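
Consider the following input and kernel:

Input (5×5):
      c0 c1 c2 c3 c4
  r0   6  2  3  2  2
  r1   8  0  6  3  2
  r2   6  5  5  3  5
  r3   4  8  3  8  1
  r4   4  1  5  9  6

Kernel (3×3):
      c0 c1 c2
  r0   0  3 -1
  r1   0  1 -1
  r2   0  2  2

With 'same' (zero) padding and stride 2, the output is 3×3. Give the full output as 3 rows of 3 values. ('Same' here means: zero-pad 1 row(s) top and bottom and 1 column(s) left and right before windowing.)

20 19 6
49 39 13
7 -3 9

Output[0,0]: The receptive field on the zero-padded input at this output position is [0 0 0 / 0 6 2 / 0 8 0]. Elementwise product with the kernel and sum: 0·3 + 0·-1 + 6·1 + 2·-1 + 8·2 + 0·2.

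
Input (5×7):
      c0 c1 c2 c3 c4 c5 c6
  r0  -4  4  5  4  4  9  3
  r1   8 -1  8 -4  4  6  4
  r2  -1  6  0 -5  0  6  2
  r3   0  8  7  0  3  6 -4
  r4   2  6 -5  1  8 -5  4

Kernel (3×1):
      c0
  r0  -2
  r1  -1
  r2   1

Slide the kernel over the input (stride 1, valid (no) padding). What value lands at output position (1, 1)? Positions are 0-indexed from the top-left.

The receptive field on the input at this output position is [-1 / 6 / 8]. Elementwise product with the kernel and sum: -1·-2 + 6·-1 + 8·1.

4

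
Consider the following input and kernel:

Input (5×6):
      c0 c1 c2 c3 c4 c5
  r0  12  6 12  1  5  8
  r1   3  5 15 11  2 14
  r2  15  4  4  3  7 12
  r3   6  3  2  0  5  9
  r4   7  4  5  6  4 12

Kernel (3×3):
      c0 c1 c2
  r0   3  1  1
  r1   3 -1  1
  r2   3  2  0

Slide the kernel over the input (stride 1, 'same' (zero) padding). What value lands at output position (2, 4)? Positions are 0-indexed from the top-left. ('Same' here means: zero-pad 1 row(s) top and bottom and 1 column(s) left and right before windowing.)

The receptive field on the zero-padded input at this output position is [11 2 14 / 3 7 12 / 0 5 9]. Elementwise product with the kernel and sum: 11·3 + 2·1 + 14·1 + 3·3 + 7·-1 + 12·1 + 0·3 + 5·2.

73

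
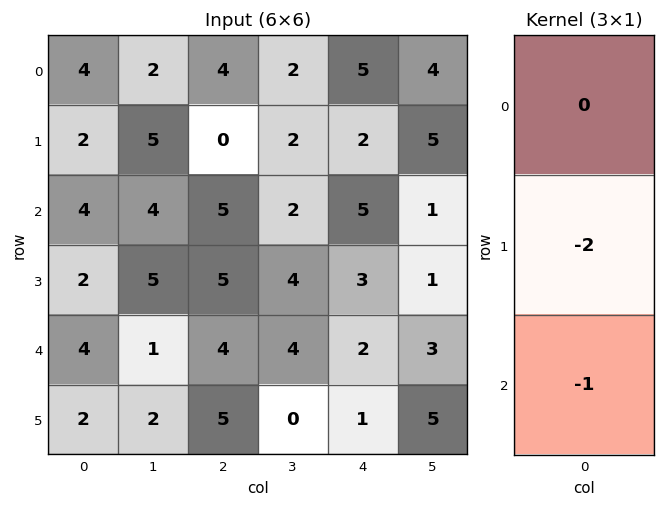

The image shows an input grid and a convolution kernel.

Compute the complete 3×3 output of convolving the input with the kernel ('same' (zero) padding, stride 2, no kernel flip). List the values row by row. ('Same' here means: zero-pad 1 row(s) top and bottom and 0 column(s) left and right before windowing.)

Output[0,0]: The receptive field on the zero-padded input at this output position is [0 / 4 / 2]. Elementwise product with the kernel and sum: 4·-2 + 2·-1.
Output[0,1]: The receptive field on the zero-padded input at this output position is [0 / 4 / 0]. Elementwise product with the kernel and sum: 4·-2 + 0·-1.

-10 -8 -12
-10 -15 -13
-10 -13 -5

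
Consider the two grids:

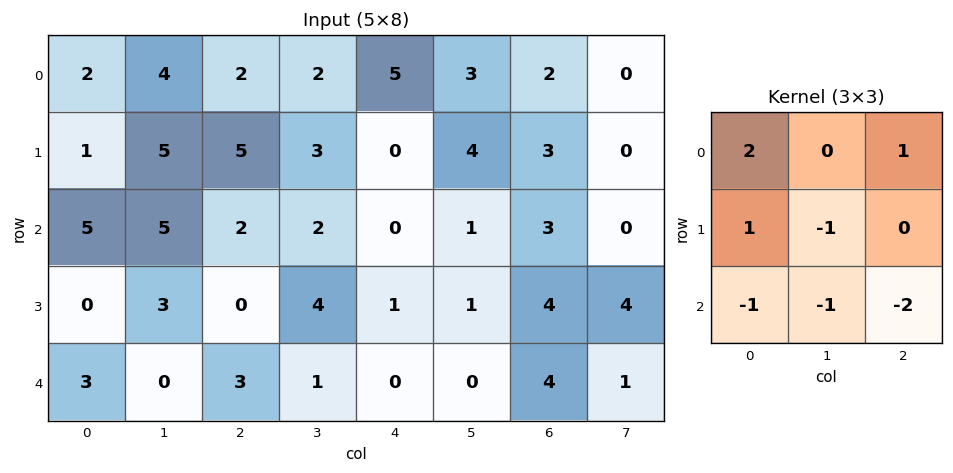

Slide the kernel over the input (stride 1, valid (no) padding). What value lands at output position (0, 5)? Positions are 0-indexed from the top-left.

3

The receptive field on the input at this output position is [3 2 0 / 4 3 0 / 1 3 0]. Elementwise product with the kernel and sum: 3·2 + 0·1 + 4·1 + 3·-1 + 1·-1 + 3·-1 + 0·-2.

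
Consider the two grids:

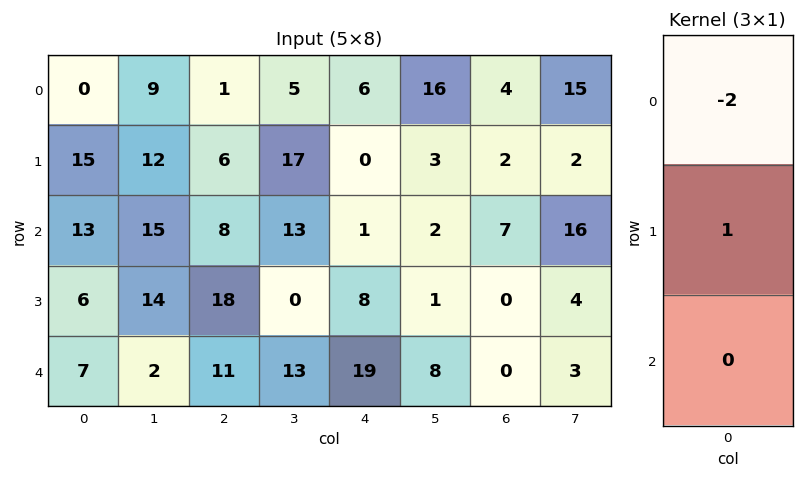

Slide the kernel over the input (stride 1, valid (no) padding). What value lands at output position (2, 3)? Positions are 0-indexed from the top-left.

-26

The receptive field on the input at this output position is [13 / 0 / 13]. Elementwise product with the kernel and sum: 13·-2 + 0·1.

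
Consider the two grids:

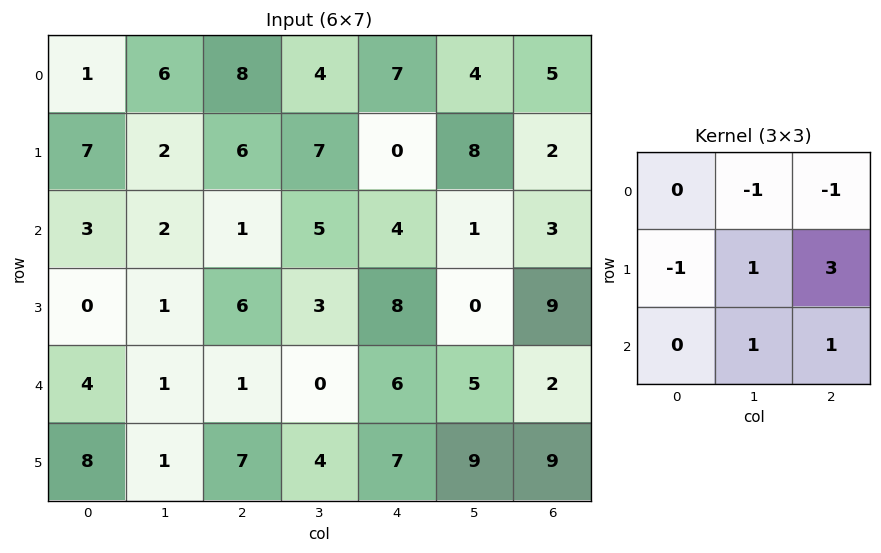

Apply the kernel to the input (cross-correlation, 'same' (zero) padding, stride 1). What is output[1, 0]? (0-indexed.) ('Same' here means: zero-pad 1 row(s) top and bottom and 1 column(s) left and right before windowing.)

The receptive field on the zero-padded input at this output position is [0 1 6 / 0 7 2 / 0 3 2]. Elementwise product with the kernel and sum: 1·-1 + 6·-1 + 0·-1 + 7·1 + 2·3 + 3·1 + 2·1.

11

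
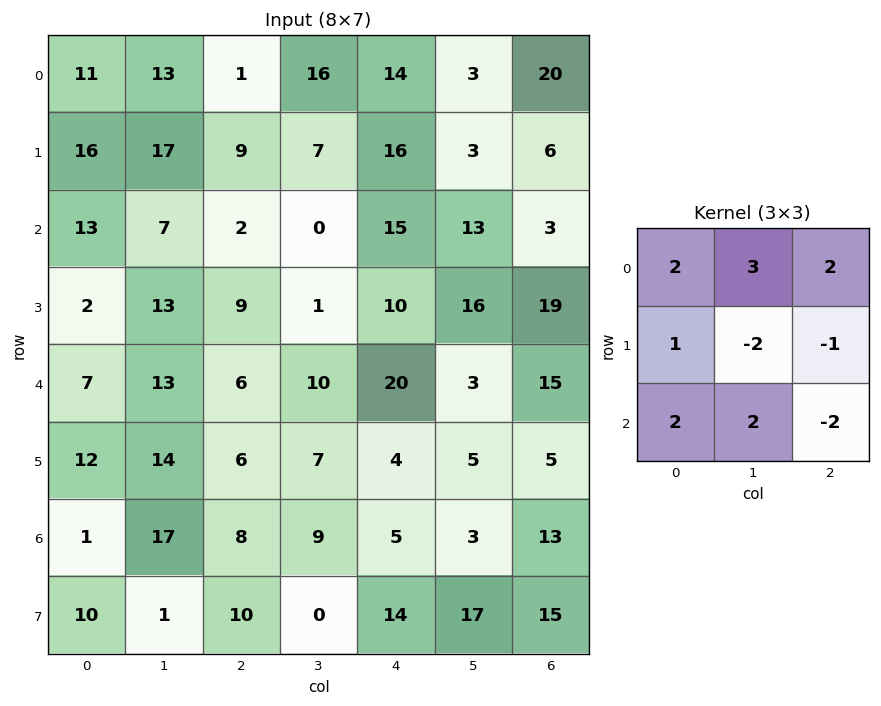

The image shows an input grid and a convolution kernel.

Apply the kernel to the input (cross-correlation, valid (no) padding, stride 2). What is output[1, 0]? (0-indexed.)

46

The receptive field on the input at this output position is [13 7 2 / 2 13 9 / 7 13 6]. Elementwise product with the kernel and sum: 13·2 + 7·3 + 2·2 + 2·1 + 13·-2 + 9·-1 + 7·2 + 13·2 + 6·-2.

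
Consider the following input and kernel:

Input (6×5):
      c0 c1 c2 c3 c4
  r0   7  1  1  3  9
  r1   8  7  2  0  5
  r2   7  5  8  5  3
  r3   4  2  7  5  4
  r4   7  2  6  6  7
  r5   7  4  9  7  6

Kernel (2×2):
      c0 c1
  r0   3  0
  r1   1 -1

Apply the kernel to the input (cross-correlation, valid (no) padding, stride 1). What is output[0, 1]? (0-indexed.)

8

The receptive field on the input at this output position is [1 1 / 7 2]. Elementwise product with the kernel and sum: 1·3 + 7·1 + 2·-1.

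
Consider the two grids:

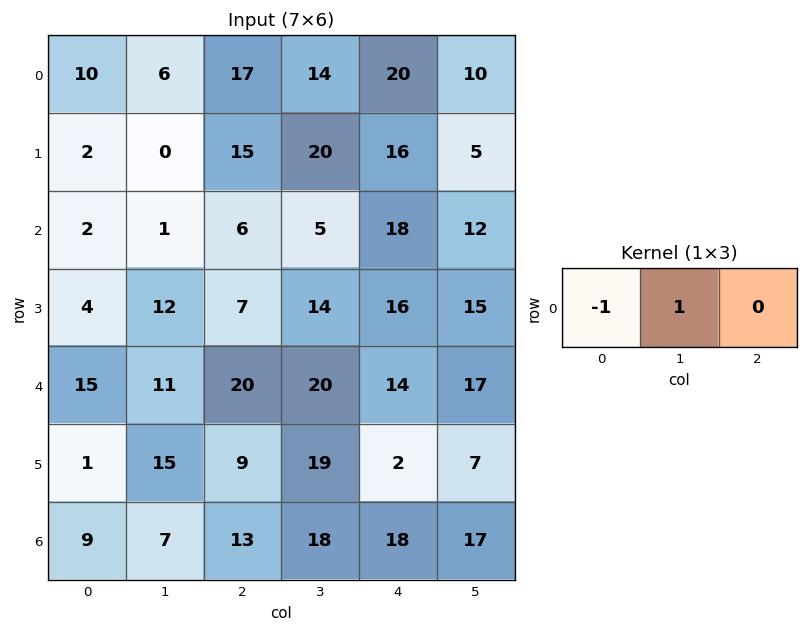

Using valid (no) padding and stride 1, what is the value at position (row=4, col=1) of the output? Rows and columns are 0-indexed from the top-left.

The receptive field on the input at this output position is [11 20 20]. Elementwise product with the kernel and sum: 11·-1 + 20·1.

9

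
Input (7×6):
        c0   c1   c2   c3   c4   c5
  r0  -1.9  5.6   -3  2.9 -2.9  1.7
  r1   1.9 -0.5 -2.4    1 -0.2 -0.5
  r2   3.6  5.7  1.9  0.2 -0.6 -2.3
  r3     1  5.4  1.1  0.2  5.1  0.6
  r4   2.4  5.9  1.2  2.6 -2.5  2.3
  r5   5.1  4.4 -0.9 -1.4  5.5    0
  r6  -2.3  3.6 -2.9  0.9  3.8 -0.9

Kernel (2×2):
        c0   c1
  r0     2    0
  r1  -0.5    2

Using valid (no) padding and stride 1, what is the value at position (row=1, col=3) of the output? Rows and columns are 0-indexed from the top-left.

The receptive field on the input at this output position is [1 -0.2 / 0.2 -0.6]. Elementwise product with the kernel and sum: 1·2 + 0.2·-0.5 + -0.6·2.

0.7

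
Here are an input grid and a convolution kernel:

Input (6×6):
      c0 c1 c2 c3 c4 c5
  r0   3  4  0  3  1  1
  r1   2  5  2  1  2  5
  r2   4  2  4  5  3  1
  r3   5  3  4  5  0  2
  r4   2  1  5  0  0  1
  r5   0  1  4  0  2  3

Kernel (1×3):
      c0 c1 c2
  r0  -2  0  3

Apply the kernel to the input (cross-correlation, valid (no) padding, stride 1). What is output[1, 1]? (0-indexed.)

-7

The receptive field on the input at this output position is [5 2 1]. Elementwise product with the kernel and sum: 5·-2 + 1·3.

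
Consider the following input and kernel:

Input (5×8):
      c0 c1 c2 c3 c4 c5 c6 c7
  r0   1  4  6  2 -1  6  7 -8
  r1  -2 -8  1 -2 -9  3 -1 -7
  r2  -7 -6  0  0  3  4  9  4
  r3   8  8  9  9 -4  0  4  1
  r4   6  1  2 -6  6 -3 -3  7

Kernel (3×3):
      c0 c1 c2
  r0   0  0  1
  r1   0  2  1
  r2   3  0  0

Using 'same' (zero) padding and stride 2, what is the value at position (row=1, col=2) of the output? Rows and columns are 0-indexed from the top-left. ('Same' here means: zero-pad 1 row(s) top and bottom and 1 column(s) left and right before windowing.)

40

The receptive field on the zero-padded input at this output position is [-2 -9 3 / 0 3 4 / 9 -4 0]. Elementwise product with the kernel and sum: 3·1 + 3·2 + 4·1 + 9·3.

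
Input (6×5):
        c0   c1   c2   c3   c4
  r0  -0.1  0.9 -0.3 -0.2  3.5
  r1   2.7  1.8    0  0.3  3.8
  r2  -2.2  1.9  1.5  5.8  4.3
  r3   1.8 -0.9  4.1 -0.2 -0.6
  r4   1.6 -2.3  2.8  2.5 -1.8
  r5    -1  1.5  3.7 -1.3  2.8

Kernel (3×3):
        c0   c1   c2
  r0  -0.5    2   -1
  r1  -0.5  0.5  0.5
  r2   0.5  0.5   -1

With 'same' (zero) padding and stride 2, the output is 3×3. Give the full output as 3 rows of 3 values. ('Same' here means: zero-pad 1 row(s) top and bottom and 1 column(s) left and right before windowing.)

-0.05 -0.1 3.9
5.25 3.3 6.3
2.15 16.55 -2.5

Output[0,0]: The receptive field on the zero-padded input at this output position is [0 0 0 / 0 -0.1 0.9 / 0 2.7 1.8]. Elementwise product with the kernel and sum: 0·-0.5 + 0·2 + 0·-1 + 0·-0.5 + -0.1·0.5 + 0.9·0.5 + 0·0.5 + 2.7·0.5 + 1.8·-1.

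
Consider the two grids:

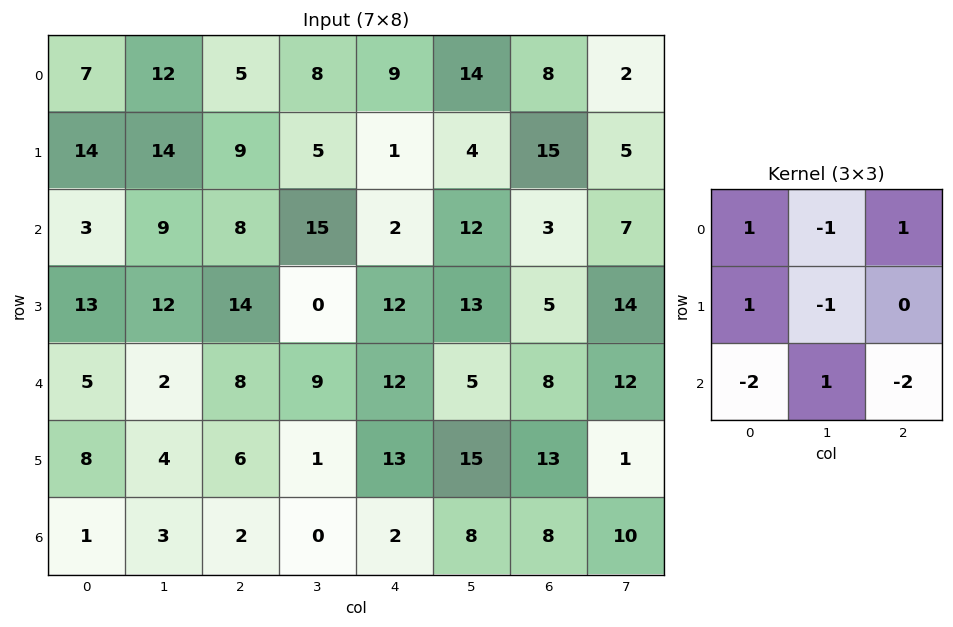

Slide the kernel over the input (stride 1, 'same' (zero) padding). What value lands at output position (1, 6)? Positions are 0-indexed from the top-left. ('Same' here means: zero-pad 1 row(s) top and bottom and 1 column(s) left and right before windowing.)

The receptive field on the zero-padded input at this output position is [14 8 2 / 4 15 5 / 12 3 7]. Elementwise product with the kernel and sum: 14·1 + 8·-1 + 2·1 + 4·1 + 15·-1 + 12·-2 + 3·1 + 7·-2.

-38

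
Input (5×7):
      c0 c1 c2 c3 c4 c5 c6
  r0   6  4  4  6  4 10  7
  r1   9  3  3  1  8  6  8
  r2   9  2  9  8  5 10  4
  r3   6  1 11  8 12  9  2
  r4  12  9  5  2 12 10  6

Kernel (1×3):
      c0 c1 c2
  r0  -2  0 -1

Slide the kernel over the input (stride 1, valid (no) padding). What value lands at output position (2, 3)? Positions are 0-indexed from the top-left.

-26

The receptive field on the input at this output position is [8 5 10]. Elementwise product with the kernel and sum: 8·-2 + 10·-1.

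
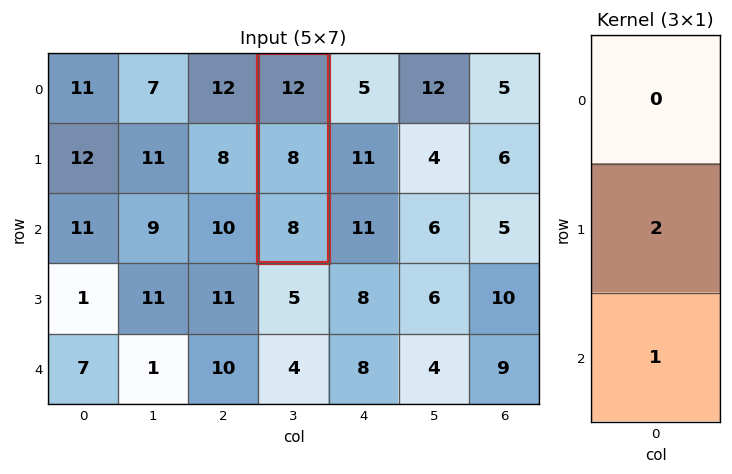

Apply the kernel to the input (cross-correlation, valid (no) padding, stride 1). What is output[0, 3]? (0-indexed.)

24

The receptive field on the input at this output position is [12 / 8 / 8]. Elementwise product with the kernel and sum: 8·2 + 8·1.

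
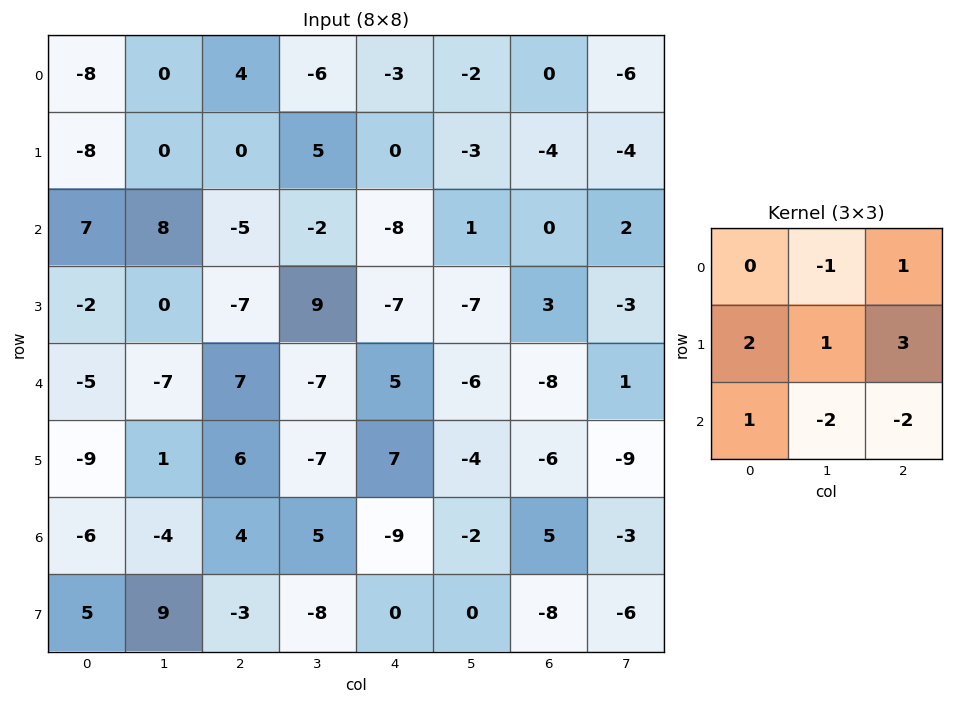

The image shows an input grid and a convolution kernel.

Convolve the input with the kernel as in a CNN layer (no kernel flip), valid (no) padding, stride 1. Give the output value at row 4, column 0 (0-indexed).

The receptive field on the input at this output position is [-5 -7 7 / -9 1 6 / -6 -4 4]. Elementwise product with the kernel and sum: -7·-1 + 7·1 + -9·2 + 1·1 + 6·3 + -6·1 + -4·-2 + 4·-2.

9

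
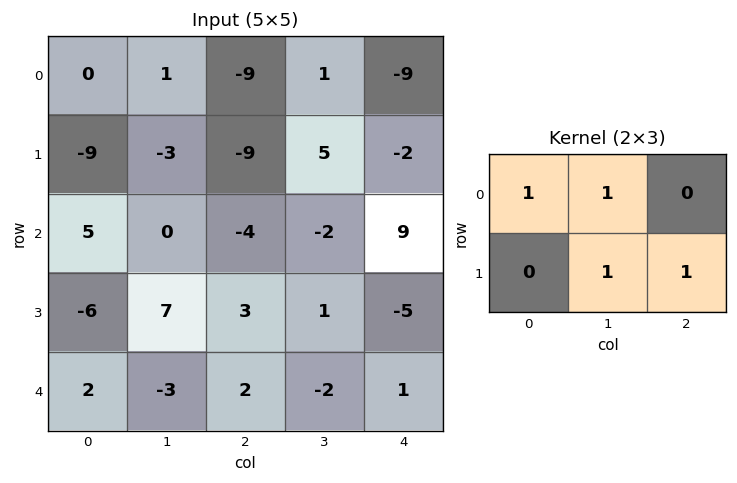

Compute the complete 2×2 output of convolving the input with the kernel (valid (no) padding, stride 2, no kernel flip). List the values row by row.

Output[0,0]: The receptive field on the input at this output position is [0 1 -9 / -9 -3 -9]. Elementwise product with the kernel and sum: 0·1 + 1·1 + -3·1 + -9·1.
Output[0,1]: The receptive field on the input at this output position is [-9 1 -9 / -9 5 -2]. Elementwise product with the kernel and sum: -9·1 + 1·1 + 5·1 + -2·1.

-11 -5
15 -10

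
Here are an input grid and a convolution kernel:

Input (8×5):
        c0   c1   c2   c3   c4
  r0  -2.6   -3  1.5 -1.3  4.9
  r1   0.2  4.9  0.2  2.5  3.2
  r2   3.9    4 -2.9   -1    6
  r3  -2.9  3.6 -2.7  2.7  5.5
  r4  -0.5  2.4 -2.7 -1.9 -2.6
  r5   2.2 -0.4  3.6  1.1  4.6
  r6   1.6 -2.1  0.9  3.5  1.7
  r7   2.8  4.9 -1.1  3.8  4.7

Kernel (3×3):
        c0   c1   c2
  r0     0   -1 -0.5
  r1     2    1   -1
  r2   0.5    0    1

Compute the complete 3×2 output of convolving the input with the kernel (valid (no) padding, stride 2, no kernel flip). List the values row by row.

6.4 3.1
-5 -14.15
1.05 9.05

Output[0,0]: The receptive field on the input at this output position is [-2.6 -3 1.5 / 0.2 4.9 0.2 / 3.9 4 -2.9]. Elementwise product with the kernel and sum: -3·-1 + 1.5·-0.5 + 0.2·2 + 4.9·1 + 0.2·-1 + 3.9·0.5 + -2.9·1.
Output[0,1]: The receptive field on the input at this output position is [1.5 -1.3 4.9 / 0.2 2.5 3.2 / -2.9 -1 6]. Elementwise product with the kernel and sum: -1.3·-1 + 4.9·-0.5 + 0.2·2 + 2.5·1 + 3.2·-1 + -2.9·0.5 + 6·1.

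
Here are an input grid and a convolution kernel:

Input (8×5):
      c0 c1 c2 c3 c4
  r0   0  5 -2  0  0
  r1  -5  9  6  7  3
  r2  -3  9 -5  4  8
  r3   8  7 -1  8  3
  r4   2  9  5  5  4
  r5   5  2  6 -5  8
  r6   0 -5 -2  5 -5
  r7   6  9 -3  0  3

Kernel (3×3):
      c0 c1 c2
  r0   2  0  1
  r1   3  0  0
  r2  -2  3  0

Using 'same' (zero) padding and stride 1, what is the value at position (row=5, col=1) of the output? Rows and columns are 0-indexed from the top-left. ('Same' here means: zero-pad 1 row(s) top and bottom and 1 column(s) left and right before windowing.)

The receptive field on the zero-padded input at this output position is [2 9 5 / 5 2 6 / 0 -5 -2]. Elementwise product with the kernel and sum: 2·2 + 5·1 + 5·3 + 0·-2 + -5·3.

9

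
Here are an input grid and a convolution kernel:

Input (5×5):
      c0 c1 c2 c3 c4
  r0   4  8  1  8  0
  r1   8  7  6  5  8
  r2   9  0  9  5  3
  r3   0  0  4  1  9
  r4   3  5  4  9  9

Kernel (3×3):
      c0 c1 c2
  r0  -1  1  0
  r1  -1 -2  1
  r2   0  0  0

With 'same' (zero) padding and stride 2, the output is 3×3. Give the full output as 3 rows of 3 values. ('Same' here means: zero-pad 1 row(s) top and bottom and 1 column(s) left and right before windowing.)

0 -2 -8
-10 -14 -8
-1 0 -19

Output[0,0]: The receptive field on the zero-padded input at this output position is [0 0 0 / 0 4 8 / 0 8 7]. Elementwise product with the kernel and sum: 0·-1 + 0·1 + 0·-1 + 4·-2 + 8·1.
Output[0,1]: The receptive field on the zero-padded input at this output position is [0 0 0 / 8 1 8 / 7 6 5]. Elementwise product with the kernel and sum: 0·-1 + 0·1 + 8·-1 + 1·-2 + 8·1.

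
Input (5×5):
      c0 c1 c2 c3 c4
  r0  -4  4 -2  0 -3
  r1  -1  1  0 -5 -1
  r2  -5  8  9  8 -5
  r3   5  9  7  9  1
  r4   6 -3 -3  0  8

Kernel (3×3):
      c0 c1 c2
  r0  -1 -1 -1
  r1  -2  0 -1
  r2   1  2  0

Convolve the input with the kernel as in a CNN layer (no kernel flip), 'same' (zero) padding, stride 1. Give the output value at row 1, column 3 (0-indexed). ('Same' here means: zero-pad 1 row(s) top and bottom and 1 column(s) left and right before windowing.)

31

The receptive field on the zero-padded input at this output position is [-2 0 -3 / 0 -5 -1 / 9 8 -5]. Elementwise product with the kernel and sum: -2·-1 + 0·-1 + -3·-1 + 0·-2 + -1·-1 + 9·1 + 8·2.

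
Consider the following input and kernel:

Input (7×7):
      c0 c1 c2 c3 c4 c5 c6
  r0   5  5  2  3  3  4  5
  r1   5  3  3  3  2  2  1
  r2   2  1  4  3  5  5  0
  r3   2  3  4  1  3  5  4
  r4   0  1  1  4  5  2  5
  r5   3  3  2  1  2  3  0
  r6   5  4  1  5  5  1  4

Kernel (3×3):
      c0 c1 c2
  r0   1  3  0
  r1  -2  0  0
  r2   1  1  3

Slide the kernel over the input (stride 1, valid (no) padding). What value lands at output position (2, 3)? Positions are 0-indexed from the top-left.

The receptive field on the input at this output position is [3 5 5 / 1 3 5 / 4 5 2]. Elementwise product with the kernel and sum: 3·1 + 5·3 + 1·-2 + 4·1 + 5·1 + 2·3.

31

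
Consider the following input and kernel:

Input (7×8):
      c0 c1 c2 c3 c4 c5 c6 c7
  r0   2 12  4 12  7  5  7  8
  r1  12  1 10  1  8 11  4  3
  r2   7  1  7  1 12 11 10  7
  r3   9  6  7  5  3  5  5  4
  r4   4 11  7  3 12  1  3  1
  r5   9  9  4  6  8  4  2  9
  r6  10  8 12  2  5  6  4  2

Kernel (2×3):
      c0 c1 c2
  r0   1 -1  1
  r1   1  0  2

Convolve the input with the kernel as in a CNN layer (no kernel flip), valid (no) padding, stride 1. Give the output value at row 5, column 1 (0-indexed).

The receptive field on the input at this output position is [9 4 6 / 8 12 2]. Elementwise product with the kernel and sum: 9·1 + 4·-1 + 6·1 + 8·1 + 2·2.

23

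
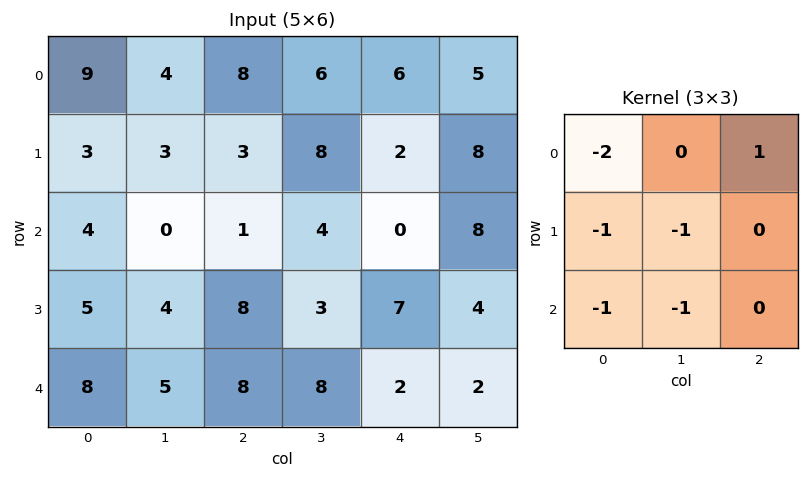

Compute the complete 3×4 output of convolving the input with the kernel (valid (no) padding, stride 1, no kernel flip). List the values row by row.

-20 -9 -26 -21
-16 -11 -20 -22
-29 -21 -29 -20

Output[0,0]: The receptive field on the input at this output position is [9 4 8 / 3 3 3 / 4 0 1]. Elementwise product with the kernel and sum: 9·-2 + 8·1 + 3·-1 + 3·-1 + 4·-1 + 0·-1.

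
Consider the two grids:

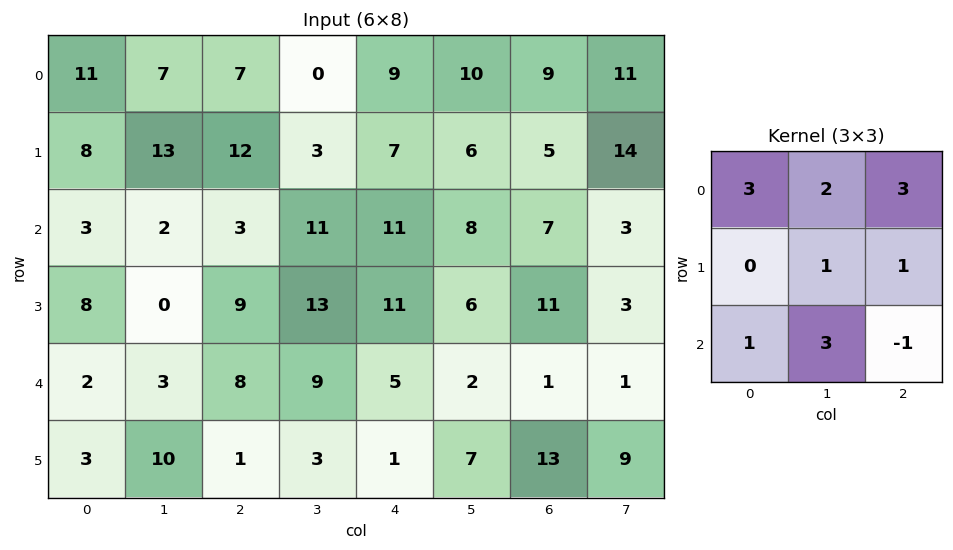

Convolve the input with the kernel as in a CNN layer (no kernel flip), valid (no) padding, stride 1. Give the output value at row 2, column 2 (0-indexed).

118

The receptive field on the input at this output position is [3 11 11 / 9 13 11 / 8 9 5]. Elementwise product with the kernel and sum: 3·3 + 11·2 + 11·3 + 13·1 + 11·1 + 8·1 + 9·3 + 5·-1.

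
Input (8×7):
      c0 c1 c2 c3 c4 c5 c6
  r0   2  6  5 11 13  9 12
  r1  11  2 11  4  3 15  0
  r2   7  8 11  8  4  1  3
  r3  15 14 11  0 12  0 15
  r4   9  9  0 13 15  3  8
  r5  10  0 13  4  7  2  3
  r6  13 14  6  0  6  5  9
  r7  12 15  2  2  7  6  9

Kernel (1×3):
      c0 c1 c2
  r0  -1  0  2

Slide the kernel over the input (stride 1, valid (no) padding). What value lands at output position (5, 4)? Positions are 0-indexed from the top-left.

The receptive field on the input at this output position is [7 2 3]. Elementwise product with the kernel and sum: 7·-1 + 3·2.

-1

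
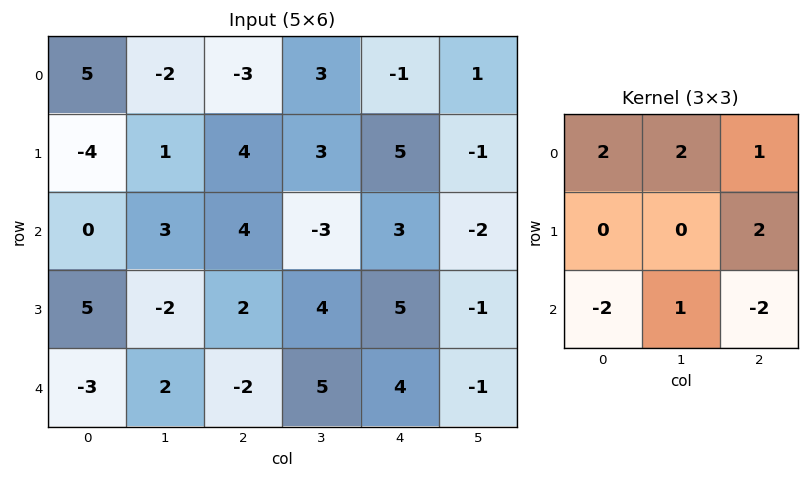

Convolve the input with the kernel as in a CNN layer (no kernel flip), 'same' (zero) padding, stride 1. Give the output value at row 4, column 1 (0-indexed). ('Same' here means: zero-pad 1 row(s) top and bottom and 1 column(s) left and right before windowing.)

4

The receptive field on the zero-padded input at this output position is [5 -2 2 / -3 2 -2 / 0 0 0]. Elementwise product with the kernel and sum: 5·2 + -2·2 + 2·1 + -2·2 + 0·-2 + 0·1 + 0·-2.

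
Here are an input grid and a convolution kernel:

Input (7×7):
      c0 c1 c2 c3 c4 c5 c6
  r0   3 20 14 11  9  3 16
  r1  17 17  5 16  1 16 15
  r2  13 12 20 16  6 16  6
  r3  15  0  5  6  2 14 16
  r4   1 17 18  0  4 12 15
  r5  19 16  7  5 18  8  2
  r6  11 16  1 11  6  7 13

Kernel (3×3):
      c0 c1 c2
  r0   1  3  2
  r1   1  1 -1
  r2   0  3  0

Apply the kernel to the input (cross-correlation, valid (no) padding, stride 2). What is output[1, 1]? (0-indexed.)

The receptive field on the input at this output position is [20 16 6 / 5 6 2 / 18 0 4]. Elementwise product with the kernel and sum: 20·1 + 16·3 + 6·2 + 5·1 + 6·1 + 2·-1 + 0·3.

89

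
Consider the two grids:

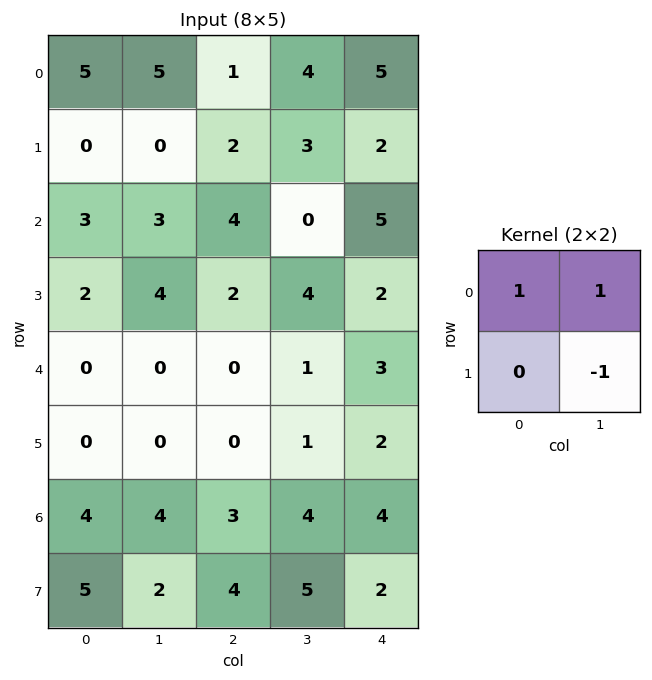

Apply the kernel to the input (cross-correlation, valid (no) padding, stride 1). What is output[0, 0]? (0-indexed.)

10

The receptive field on the input at this output position is [5 5 / 0 0]. Elementwise product with the kernel and sum: 5·1 + 5·1 + 0·-1.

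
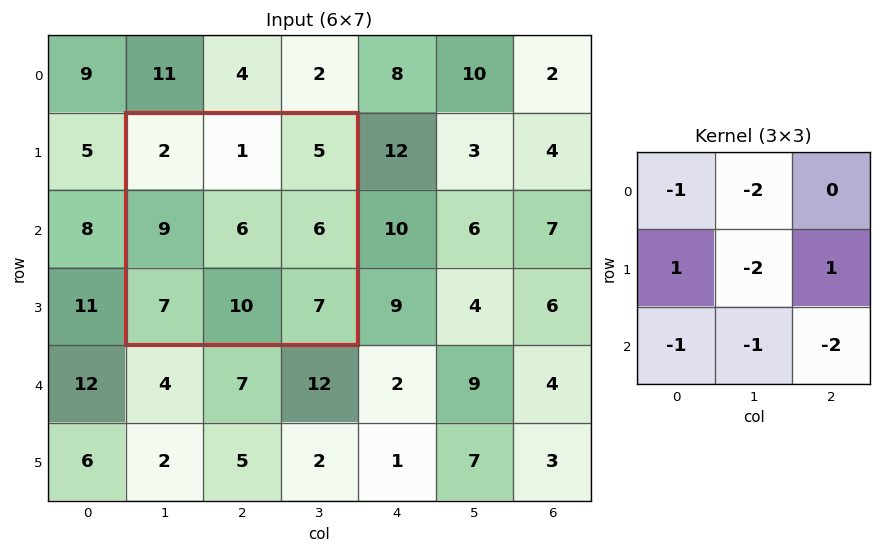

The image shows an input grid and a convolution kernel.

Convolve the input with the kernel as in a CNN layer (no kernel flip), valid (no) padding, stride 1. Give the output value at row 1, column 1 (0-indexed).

The receptive field on the input at this output position is [2 1 5 / 9 6 6 / 7 10 7]. Elementwise product with the kernel and sum: 2·-1 + 1·-2 + 9·1 + 6·-2 + 6·1 + 7·-1 + 10·-1 + 7·-2.

-32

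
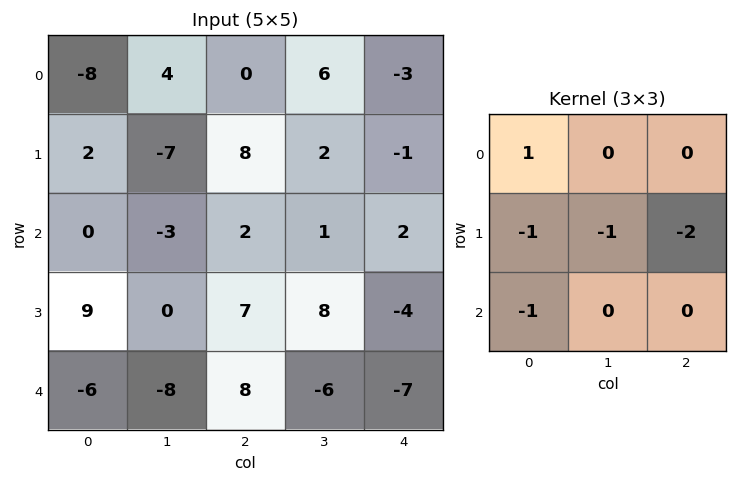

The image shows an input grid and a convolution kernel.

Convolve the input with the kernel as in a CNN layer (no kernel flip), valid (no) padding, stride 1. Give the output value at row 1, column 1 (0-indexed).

The receptive field on the input at this output position is [-7 8 2 / -3 2 1 / 0 7 8]. Elementwise product with the kernel and sum: -7·1 + -3·-1 + 2·-1 + 1·-2 + 0·-1.

-8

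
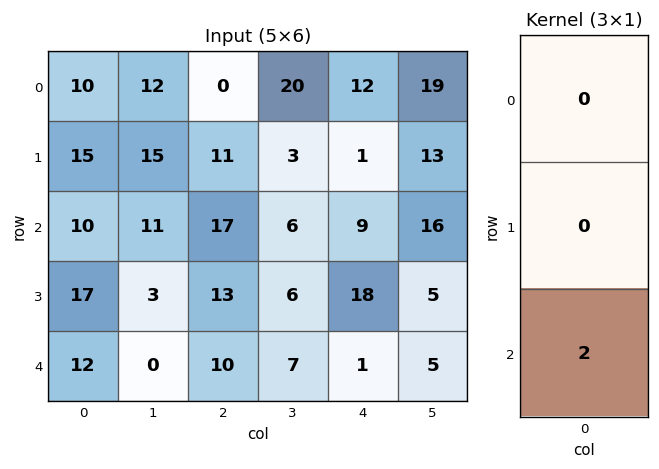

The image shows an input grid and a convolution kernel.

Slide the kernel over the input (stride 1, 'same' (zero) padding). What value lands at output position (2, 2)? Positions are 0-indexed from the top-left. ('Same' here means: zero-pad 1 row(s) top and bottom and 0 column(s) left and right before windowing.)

The receptive field on the zero-padded input at this output position is [11 / 17 / 13]. Elementwise product with the kernel and sum: 13·2.

26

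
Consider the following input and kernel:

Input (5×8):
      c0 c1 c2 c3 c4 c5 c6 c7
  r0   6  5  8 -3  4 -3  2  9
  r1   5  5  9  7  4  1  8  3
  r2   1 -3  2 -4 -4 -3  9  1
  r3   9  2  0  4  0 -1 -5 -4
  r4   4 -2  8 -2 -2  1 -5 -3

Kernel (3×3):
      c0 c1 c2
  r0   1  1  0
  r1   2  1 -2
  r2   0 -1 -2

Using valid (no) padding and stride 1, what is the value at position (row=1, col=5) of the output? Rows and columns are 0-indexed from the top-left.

23

The receptive field on the input at this output position is [1 8 3 / -3 9 1 / -1 -5 -4]. Elementwise product with the kernel and sum: 1·1 + 8·1 + -3·2 + 9·1 + 1·-2 + -5·-1 + -4·-2.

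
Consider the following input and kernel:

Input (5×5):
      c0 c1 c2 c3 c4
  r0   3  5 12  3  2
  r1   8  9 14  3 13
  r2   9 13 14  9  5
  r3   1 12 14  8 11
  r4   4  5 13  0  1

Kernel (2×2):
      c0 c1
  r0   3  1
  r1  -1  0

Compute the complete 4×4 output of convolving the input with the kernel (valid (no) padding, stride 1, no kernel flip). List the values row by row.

Output[0,0]: The receptive field on the input at this output position is [3 5 / 8 9]. Elementwise product with the kernel and sum: 3·3 + 5·1 + 8·-1.

6 18 25 8
24 28 31 13
39 41 37 24
11 45 37 35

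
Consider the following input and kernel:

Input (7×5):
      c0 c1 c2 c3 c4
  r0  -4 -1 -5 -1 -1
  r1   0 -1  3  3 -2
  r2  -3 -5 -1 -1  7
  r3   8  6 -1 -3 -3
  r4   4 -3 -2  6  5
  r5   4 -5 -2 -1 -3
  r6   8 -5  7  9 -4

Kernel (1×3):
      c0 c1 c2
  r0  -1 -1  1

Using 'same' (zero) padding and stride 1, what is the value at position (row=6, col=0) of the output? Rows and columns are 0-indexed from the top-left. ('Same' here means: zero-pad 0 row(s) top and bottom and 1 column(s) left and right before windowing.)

-13

The receptive field on the zero-padded input at this output position is [0 8 -5]. Elementwise product with the kernel and sum: 0·-1 + 8·-1 + -5·1.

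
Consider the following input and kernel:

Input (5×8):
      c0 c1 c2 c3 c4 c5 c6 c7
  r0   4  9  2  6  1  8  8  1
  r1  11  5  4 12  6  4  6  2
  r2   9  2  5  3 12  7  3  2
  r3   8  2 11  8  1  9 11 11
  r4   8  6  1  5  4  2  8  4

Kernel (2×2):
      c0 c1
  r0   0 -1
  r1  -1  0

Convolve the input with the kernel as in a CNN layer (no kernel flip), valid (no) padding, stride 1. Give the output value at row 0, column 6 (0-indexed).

The receptive field on the input at this output position is [8 1 / 6 2]. Elementwise product with the kernel and sum: 1·-1 + 6·-1.

-7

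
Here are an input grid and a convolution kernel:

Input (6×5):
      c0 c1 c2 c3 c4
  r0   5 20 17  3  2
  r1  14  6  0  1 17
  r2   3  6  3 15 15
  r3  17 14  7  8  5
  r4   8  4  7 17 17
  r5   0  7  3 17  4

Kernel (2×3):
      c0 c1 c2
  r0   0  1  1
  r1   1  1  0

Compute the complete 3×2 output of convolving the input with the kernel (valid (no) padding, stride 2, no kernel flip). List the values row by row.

Output[0,0]: The receptive field on the input at this output position is [5 20 17 / 14 6 0]. Elementwise product with the kernel and sum: 20·1 + 17·1 + 14·1 + 6·1.
Output[0,1]: The receptive field on the input at this output position is [17 3 2 / 0 1 17]. Elementwise product with the kernel and sum: 3·1 + 2·1 + 0·1 + 1·1.

57 6
40 45
18 54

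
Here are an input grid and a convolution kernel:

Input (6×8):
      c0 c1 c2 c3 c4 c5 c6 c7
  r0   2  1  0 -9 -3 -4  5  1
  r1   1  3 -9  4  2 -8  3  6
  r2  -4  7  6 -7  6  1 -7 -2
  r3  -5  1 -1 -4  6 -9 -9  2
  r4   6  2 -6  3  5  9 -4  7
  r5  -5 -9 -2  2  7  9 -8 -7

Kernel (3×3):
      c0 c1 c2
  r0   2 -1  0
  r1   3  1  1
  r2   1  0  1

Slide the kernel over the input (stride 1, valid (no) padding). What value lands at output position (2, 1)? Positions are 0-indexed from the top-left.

11

The receptive field on the input at this output position is [7 6 -7 / 1 -1 -4 / 2 -6 3]. Elementwise product with the kernel and sum: 7·2 + 6·-1 + 1·3 + -1·1 + -4·1 + 2·1 + 3·1.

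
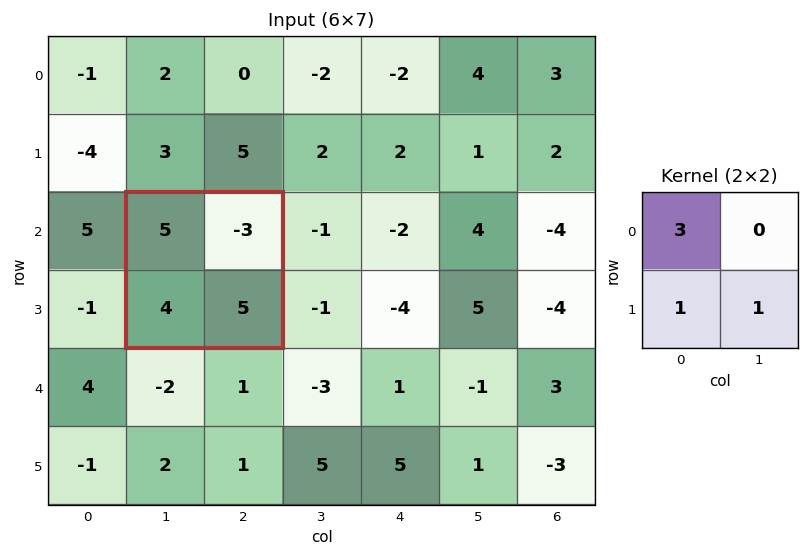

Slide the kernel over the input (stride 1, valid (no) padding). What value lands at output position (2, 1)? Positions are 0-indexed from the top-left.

The receptive field on the input at this output position is [5 -3 / 4 5]. Elementwise product with the kernel and sum: 5·3 + 4·1 + 5·1.

24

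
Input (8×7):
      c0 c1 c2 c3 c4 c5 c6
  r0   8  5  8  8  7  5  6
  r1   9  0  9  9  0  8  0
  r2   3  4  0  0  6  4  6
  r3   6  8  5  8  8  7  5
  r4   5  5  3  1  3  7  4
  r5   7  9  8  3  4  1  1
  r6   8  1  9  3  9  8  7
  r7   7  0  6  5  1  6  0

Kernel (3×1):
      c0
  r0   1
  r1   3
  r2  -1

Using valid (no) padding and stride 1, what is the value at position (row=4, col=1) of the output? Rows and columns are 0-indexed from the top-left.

31

The receptive field on the input at this output position is [5 / 9 / 1]. Elementwise product with the kernel and sum: 5·1 + 9·3 + 1·-1.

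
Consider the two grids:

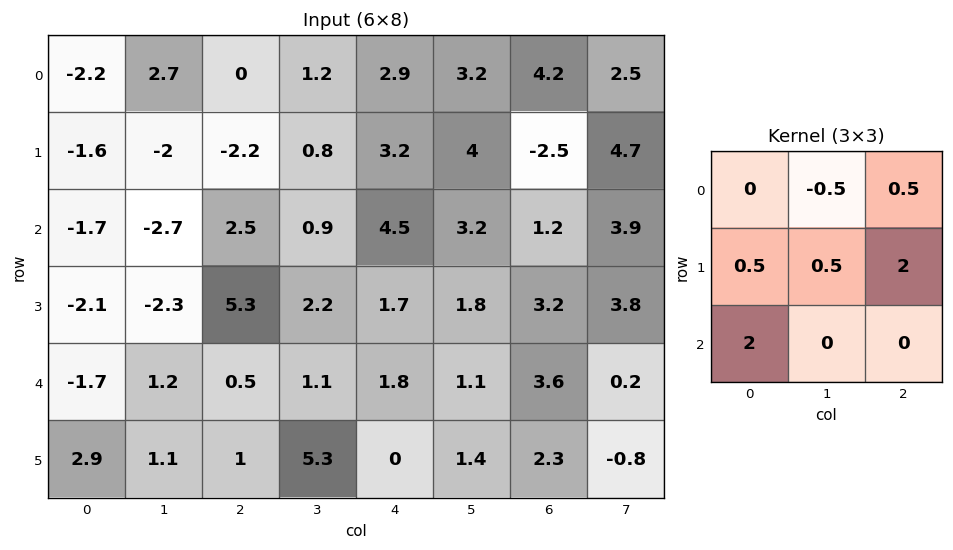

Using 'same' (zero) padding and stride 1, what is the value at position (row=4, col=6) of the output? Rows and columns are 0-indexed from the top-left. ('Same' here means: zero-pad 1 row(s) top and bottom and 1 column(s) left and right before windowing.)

5.85

The receptive field on the zero-padded input at this output position is [1.8 3.2 3.8 / 1.1 3.6 0.2 / 1.4 2.3 -0.8]. Elementwise product with the kernel and sum: 3.2·-0.5 + 3.8·0.5 + 1.1·0.5 + 3.6·0.5 + 0.2·2 + 1.4·2.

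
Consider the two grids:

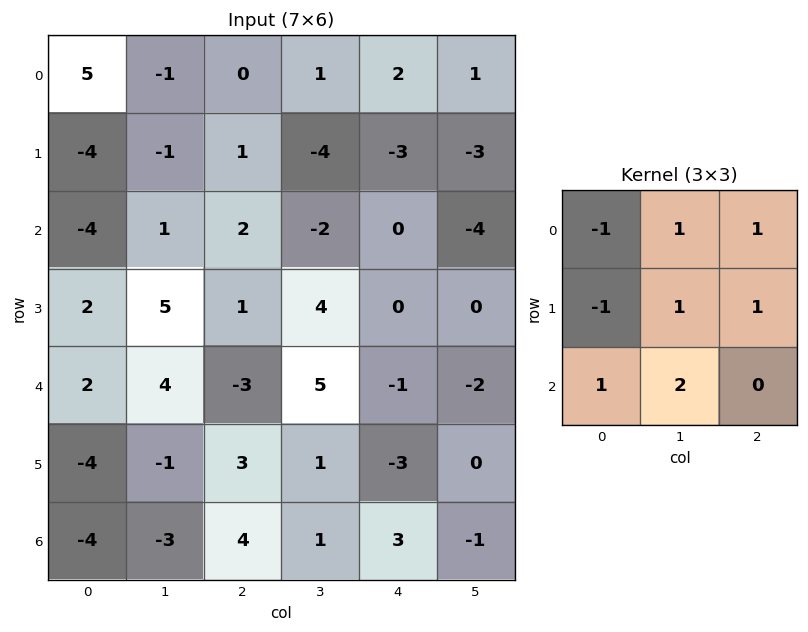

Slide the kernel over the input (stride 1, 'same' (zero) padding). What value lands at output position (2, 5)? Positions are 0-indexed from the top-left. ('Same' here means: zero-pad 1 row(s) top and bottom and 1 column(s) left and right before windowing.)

The receptive field on the zero-padded input at this output position is [-3 -3 0 / 0 -4 0 / 0 0 0]. Elementwise product with the kernel and sum: -3·-1 + -3·1 + 0·1 + 0·-1 + -4·1 + 0·1 + 0·1 + 0·2.

-4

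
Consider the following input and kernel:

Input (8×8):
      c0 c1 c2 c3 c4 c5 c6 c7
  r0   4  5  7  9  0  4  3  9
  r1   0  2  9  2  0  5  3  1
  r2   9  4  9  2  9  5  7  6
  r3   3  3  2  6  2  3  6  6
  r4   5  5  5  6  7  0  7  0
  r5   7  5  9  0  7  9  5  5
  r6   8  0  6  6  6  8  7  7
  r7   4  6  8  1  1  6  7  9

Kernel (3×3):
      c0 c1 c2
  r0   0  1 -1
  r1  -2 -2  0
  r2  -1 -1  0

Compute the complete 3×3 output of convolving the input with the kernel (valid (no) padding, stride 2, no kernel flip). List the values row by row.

-19 -24 -23
-27 -34 -19
-32 -31 -53

Output[0,0]: The receptive field on the input at this output position is [4 5 7 / 0 2 9 / 9 4 9]. Elementwise product with the kernel and sum: 5·1 + 7·-1 + 0·-2 + 2·-2 + 9·-1 + 4·-1.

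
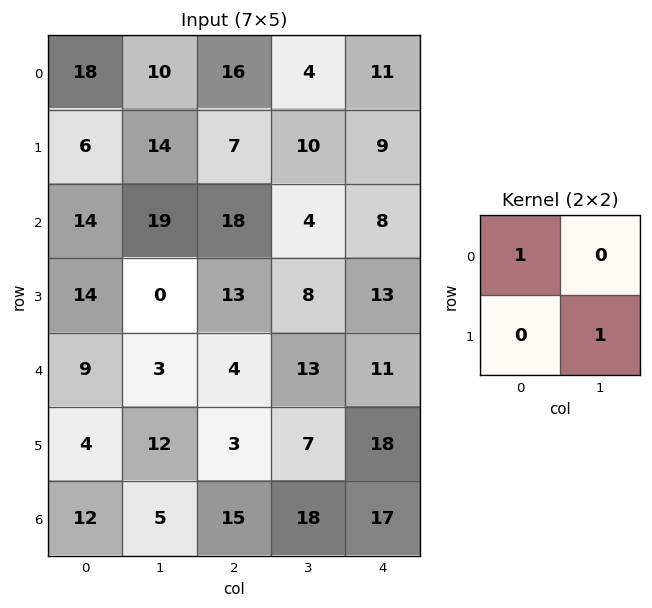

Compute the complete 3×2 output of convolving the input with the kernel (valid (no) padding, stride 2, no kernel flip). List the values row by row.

32 26
14 26
21 11

Output[0,0]: The receptive field on the input at this output position is [18 10 / 6 14]. Elementwise product with the kernel and sum: 18·1 + 14·1.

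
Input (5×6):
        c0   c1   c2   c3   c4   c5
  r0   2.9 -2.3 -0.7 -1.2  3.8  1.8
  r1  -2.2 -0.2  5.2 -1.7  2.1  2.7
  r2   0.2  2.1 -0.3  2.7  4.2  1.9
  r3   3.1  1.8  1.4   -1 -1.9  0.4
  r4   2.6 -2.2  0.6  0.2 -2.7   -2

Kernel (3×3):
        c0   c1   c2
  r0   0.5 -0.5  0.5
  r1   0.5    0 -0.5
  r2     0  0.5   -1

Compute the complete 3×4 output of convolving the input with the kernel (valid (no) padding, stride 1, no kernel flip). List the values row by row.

-0.1 -3.5 0.85 -3.6
1.35 -2.15 3.65 -1.5
-1.95 4.05 5.05 0.15

Output[0,0]: The receptive field on the input at this output position is [2.9 -2.3 -0.7 / -2.2 -0.2 5.2 / 0.2 2.1 -0.3]. Elementwise product with the kernel and sum: 2.9·0.5 + -2.3·-0.5 + -0.7·0.5 + -2.2·0.5 + 5.2·-0.5 + 2.1·0.5 + -0.3·-1.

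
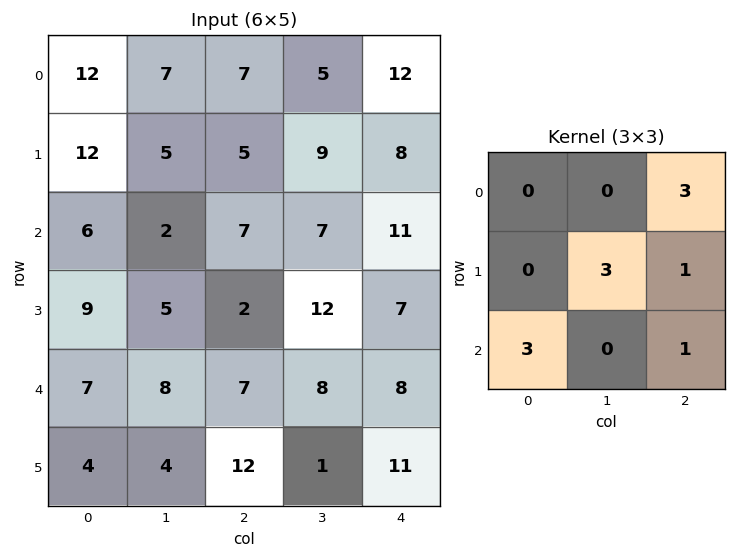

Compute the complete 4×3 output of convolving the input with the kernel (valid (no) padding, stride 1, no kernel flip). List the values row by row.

66 52 103
57 82 69
66 71 105
61 78 100

Output[0,0]: The receptive field on the input at this output position is [12 7 7 / 12 5 5 / 6 2 7]. Elementwise product with the kernel and sum: 7·3 + 5·3 + 5·1 + 6·3 + 7·1.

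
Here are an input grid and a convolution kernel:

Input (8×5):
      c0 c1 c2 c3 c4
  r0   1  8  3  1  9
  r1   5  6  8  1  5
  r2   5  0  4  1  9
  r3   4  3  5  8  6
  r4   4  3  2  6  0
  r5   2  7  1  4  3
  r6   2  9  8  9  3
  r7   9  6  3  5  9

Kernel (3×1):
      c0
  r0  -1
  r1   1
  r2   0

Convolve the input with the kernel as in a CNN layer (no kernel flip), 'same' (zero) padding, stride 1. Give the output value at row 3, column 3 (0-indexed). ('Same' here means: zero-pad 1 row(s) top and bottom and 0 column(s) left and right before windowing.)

The receptive field on the zero-padded input at this output position is [1 / 8 / 6]. Elementwise product with the kernel and sum: 1·-1 + 8·1.

7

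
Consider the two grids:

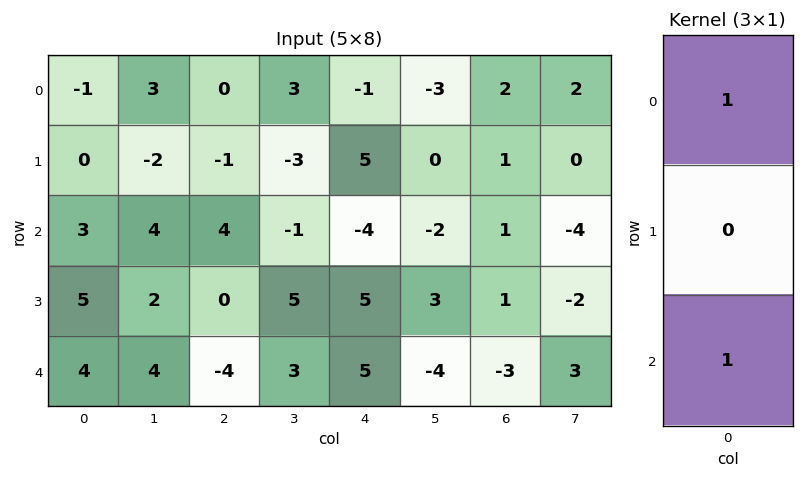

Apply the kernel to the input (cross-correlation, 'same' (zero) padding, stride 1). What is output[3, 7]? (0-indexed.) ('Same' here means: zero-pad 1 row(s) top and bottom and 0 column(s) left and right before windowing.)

-1

The receptive field on the zero-padded input at this output position is [-4 / -2 / 3]. Elementwise product with the kernel and sum: -4·1 + 3·1.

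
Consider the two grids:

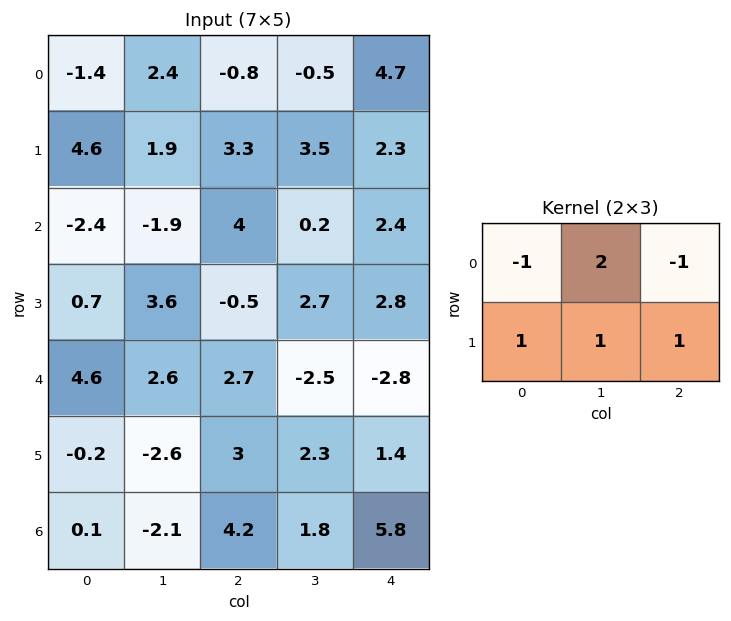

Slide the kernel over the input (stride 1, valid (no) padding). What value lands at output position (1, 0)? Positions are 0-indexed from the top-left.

The receptive field on the input at this output position is [4.6 1.9 3.3 / -2.4 -1.9 4]. Elementwise product with the kernel and sum: 4.6·-1 + 1.9·2 + 3.3·-1 + -2.4·1 + -1.9·1 + 4·1.

-4.4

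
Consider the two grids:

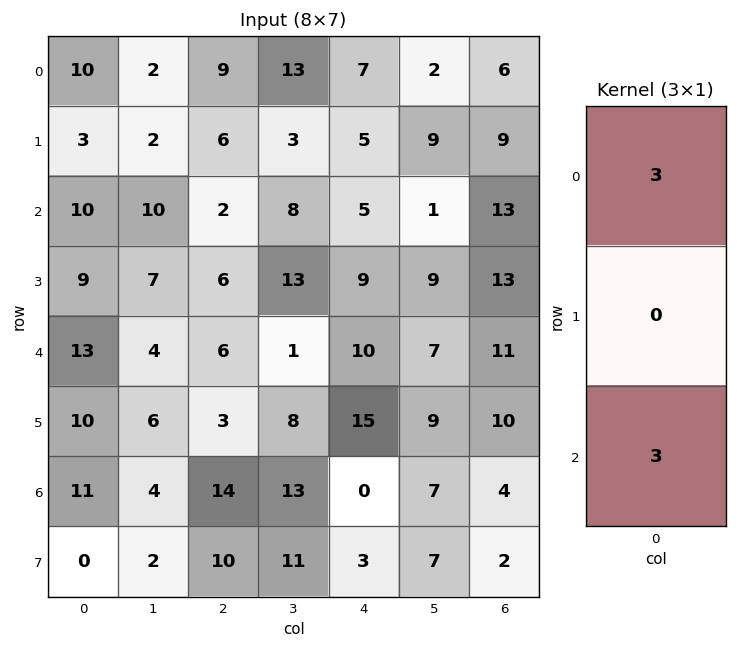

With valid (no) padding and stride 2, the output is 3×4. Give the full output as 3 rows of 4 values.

Output[0,0]: The receptive field on the input at this output position is [10 / 3 / 10]. Elementwise product with the kernel and sum: 10·3 + 10·3.

60 33 36 57
69 24 45 72
72 60 30 45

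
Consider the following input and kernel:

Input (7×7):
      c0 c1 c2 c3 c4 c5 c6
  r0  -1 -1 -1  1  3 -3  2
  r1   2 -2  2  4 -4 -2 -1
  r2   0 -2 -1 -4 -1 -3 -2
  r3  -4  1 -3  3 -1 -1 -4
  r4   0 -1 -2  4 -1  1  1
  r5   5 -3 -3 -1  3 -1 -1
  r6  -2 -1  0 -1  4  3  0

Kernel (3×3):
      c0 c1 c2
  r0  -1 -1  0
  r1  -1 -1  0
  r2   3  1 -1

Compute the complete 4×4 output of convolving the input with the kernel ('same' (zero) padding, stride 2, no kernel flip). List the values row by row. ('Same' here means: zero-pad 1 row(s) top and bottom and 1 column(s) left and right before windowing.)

5 -6 6 -6
-7 0 14 1
12 -6 -4 -1
-3 7 -5 -1

Output[0,0]: The receptive field on the zero-padded input at this output position is [0 0 0 / 0 -1 -1 / 0 2 -2]. Elementwise product with the kernel and sum: 0·-1 + 0·-1 + 0·-1 + -1·-1 + 0·3 + 2·1 + -2·-1.
Output[0,1]: The receptive field on the zero-padded input at this output position is [0 0 0 / -1 -1 1 / -2 2 4]. Elementwise product with the kernel and sum: 0·-1 + 0·-1 + -1·-1 + -1·-1 + -2·3 + 2·1 + 4·-1.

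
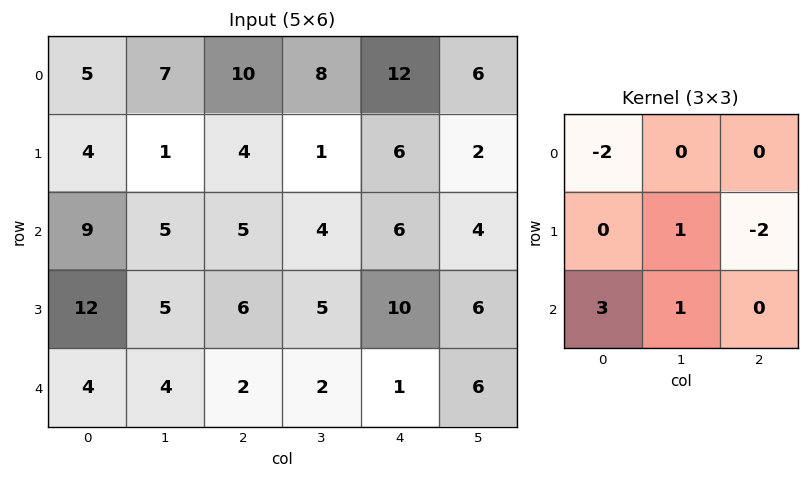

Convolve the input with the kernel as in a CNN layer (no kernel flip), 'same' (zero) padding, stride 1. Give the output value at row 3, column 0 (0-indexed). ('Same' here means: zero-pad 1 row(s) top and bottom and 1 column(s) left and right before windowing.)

The receptive field on the zero-padded input at this output position is [0 9 5 / 0 12 5 / 0 4 4]. Elementwise product with the kernel and sum: 0·-2 + 12·1 + 5·-2 + 0·3 + 4·1.

6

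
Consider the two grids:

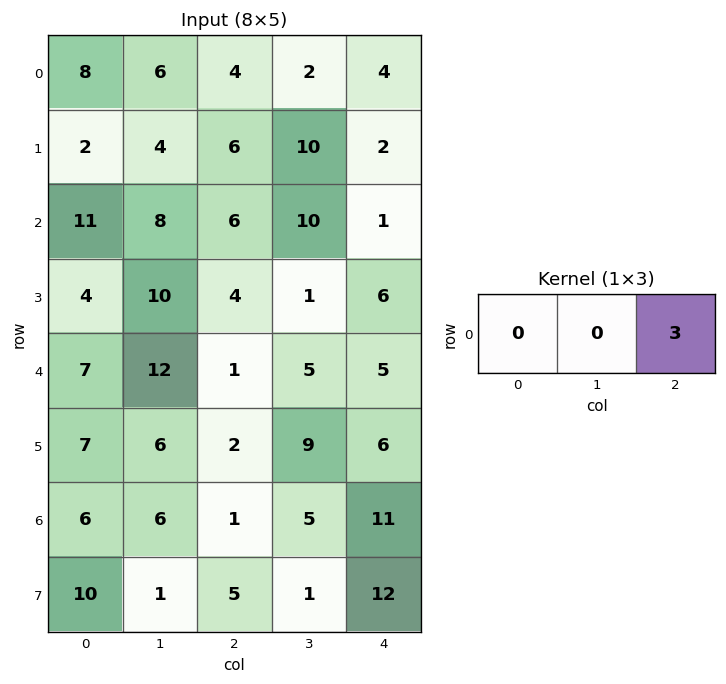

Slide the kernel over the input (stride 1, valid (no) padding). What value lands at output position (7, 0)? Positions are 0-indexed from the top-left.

The receptive field on the input at this output position is [10 1 5]. Elementwise product with the kernel and sum: 5·3.

15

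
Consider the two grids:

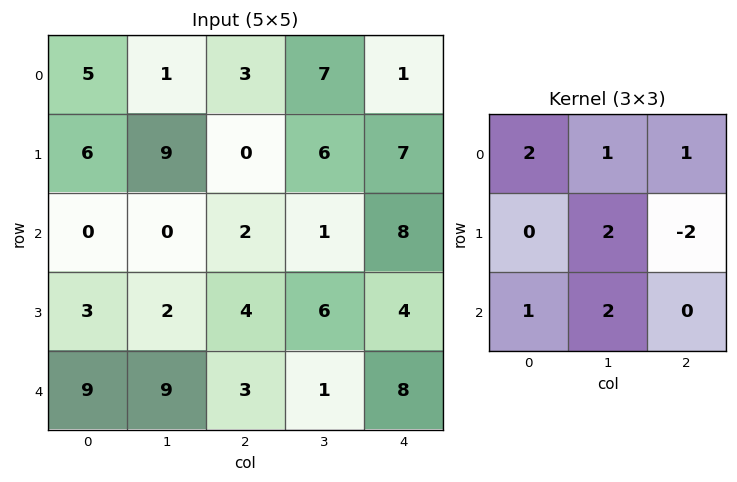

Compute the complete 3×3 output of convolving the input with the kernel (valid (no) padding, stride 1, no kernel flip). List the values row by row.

32 4 16
24 36 15
25 14 22

Output[0,0]: The receptive field on the input at this output position is [5 1 3 / 6 9 0 / 0 0 2]. Elementwise product with the kernel and sum: 5·2 + 1·1 + 3·1 + 9·2 + 0·-2 + 0·1 + 0·2.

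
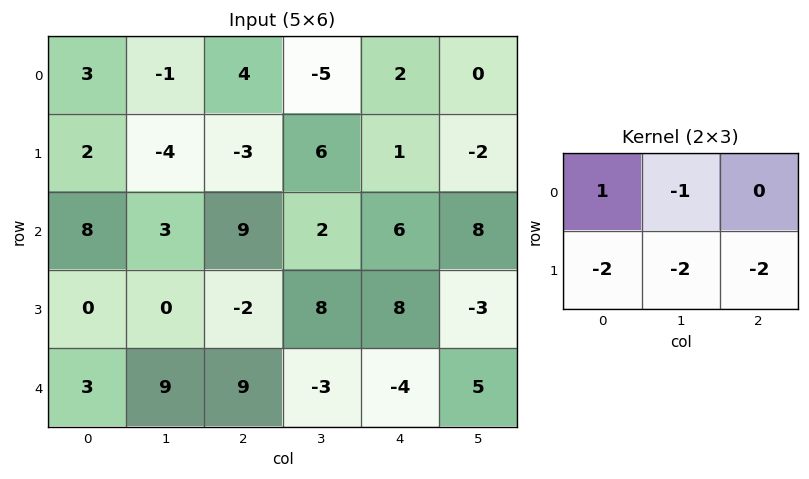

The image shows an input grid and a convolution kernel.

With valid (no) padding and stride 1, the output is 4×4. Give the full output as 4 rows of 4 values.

14 -3 1 -17
-34 -29 -43 -27
9 -18 -21 -30
-42 -28 -14 4

Output[0,0]: The receptive field on the input at this output position is [3 -1 4 / 2 -4 -3]. Elementwise product with the kernel and sum: 3·1 + -1·-1 + 2·-2 + -4·-2 + -3·-2.
Output[0,1]: The receptive field on the input at this output position is [-1 4 -5 / -4 -3 6]. Elementwise product with the kernel and sum: -1·1 + 4·-1 + -4·-2 + -3·-2 + 6·-2.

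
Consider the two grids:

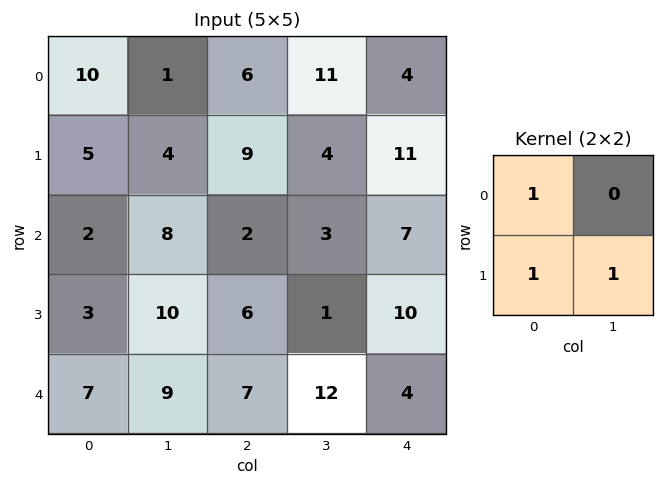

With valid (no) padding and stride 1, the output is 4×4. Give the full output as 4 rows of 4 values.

Output[0,0]: The receptive field on the input at this output position is [10 1 / 5 4]. Elementwise product with the kernel and sum: 10·1 + 5·1 + 4·1.

19 14 19 26
15 14 14 14
15 24 9 14
19 26 25 17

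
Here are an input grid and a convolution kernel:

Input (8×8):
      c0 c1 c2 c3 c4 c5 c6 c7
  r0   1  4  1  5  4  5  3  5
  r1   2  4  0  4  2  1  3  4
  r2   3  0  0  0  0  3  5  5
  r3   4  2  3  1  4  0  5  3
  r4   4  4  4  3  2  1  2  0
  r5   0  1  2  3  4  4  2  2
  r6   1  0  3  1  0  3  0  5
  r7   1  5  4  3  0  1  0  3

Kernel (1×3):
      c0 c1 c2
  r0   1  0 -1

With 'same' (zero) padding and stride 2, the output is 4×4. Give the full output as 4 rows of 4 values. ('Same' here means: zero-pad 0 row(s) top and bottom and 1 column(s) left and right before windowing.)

-4 -1 0 0
0 0 -3 -2
-4 1 2 1
0 -1 -2 -2

Output[0,0]: The receptive field on the zero-padded input at this output position is [0 1 4]. Elementwise product with the kernel and sum: 0·1 + 4·-1.
Output[0,1]: The receptive field on the zero-padded input at this output position is [4 1 5]. Elementwise product with the kernel and sum: 4·1 + 5·-1.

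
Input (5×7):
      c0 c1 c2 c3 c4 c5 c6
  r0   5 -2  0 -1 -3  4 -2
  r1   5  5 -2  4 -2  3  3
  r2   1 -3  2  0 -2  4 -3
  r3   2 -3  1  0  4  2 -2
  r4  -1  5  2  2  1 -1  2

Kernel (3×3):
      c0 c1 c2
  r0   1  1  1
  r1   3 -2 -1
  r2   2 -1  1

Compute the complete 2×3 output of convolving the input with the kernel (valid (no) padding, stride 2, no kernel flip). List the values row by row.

17 -14 -27
6 2 14

Output[0,0]: The receptive field on the input at this output position is [5 -2 0 / 5 5 -2 / 1 -3 2]. Elementwise product with the kernel and sum: 5·1 + -2·1 + 0·1 + 5·3 + 5·-2 + -2·-1 + 1·2 + -3·-1 + 2·1.
Output[0,1]: The receptive field on the input at this output position is [0 -1 -3 / -2 4 -2 / 2 0 -2]. Elementwise product with the kernel and sum: 0·1 + -1·1 + -3·1 + -2·3 + 4·-2 + -2·-1 + 2·2 + 0·-1 + -2·1.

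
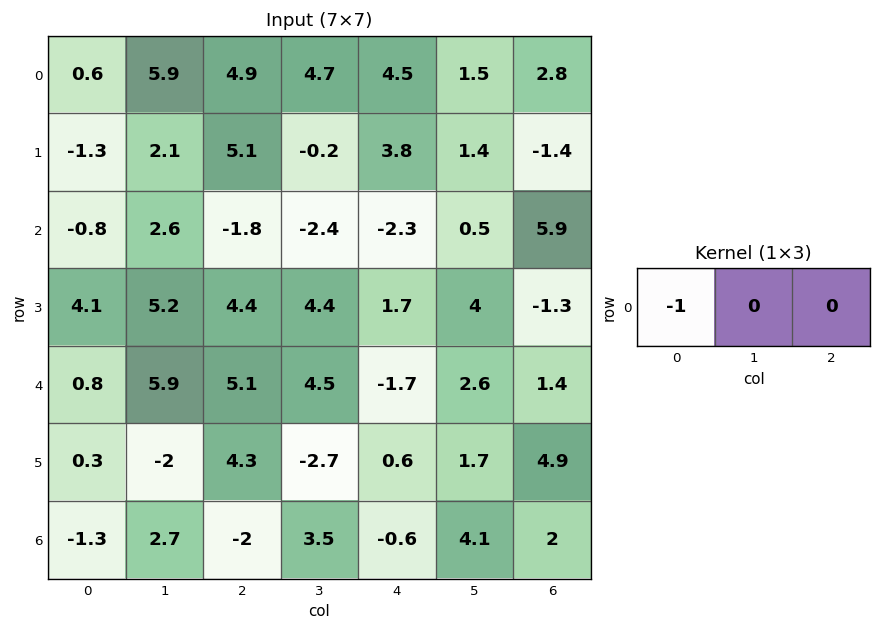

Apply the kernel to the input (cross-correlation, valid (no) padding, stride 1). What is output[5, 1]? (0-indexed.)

2

The receptive field on the input at this output position is [-2 4.3 -2.7]. Elementwise product with the kernel and sum: -2·-1.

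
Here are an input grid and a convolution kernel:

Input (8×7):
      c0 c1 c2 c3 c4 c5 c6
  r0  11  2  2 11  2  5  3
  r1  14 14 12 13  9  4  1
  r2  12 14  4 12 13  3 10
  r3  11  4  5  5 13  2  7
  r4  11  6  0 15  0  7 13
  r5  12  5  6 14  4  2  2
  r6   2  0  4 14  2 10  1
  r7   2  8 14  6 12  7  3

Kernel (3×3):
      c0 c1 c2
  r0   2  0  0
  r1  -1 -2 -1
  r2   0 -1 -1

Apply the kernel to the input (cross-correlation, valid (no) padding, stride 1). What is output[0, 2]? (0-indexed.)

The receptive field on the input at this output position is [2 11 2 / 12 13 9 / 4 12 13]. Elementwise product with the kernel and sum: 2·2 + 12·-1 + 13·-2 + 9·-1 + 12·-1 + 13·-1.

-68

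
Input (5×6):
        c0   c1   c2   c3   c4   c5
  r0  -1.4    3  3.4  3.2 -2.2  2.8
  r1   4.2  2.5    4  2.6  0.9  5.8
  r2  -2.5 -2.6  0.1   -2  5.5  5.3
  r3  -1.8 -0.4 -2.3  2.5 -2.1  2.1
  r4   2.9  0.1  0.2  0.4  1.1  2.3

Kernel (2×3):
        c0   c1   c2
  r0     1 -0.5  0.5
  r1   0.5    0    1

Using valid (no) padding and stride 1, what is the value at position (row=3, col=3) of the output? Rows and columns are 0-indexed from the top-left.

7.1

The receptive field on the input at this output position is [2.5 -2.1 2.1 / 0.4 1.1 2.3]. Elementwise product with the kernel and sum: 2.5·1 + -2.1·-0.5 + 2.1·0.5 + 0.4·0.5 + 2.3·1.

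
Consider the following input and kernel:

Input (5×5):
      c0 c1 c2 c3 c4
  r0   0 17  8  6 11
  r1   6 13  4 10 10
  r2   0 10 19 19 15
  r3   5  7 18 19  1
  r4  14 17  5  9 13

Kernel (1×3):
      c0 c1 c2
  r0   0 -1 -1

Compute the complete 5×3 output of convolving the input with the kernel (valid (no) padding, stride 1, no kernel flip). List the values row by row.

-25 -14 -17
-17 -14 -20
-29 -38 -34
-25 -37 -20
-22 -14 -22

Output[0,0]: The receptive field on the input at this output position is [0 17 8]. Elementwise product with the kernel and sum: 17·-1 + 8·-1.
Output[0,1]: The receptive field on the input at this output position is [17 8 6]. Elementwise product with the kernel and sum: 8·-1 + 6·-1.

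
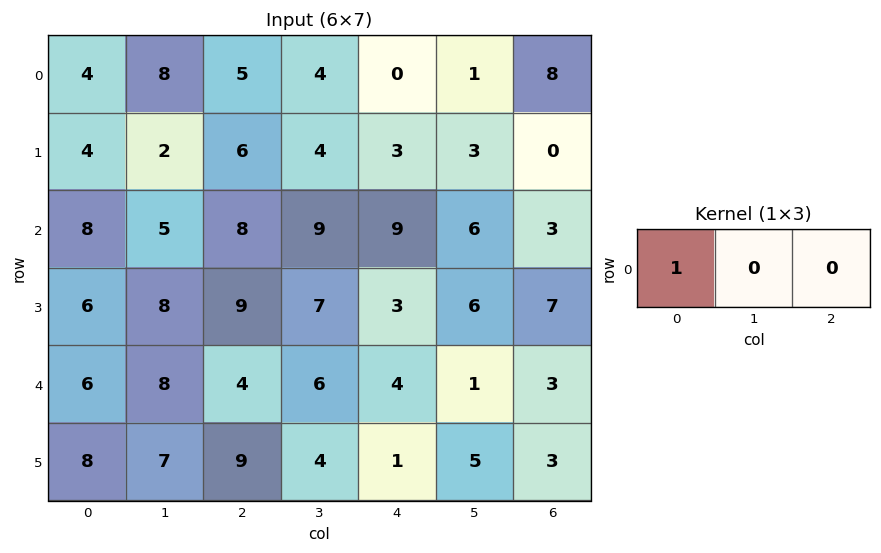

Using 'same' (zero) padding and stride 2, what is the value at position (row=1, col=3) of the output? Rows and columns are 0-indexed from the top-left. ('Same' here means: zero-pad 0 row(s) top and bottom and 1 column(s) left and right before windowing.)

6

The receptive field on the zero-padded input at this output position is [6 3 0]. Elementwise product with the kernel and sum: 6·1.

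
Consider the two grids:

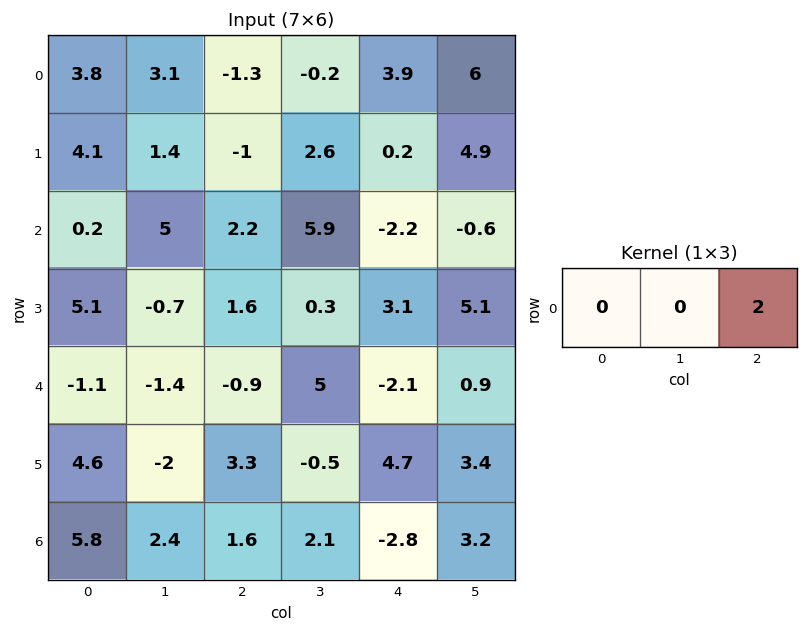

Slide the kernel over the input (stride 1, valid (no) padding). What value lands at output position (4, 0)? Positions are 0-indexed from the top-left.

The receptive field on the input at this output position is [-1.1 -1.4 -0.9]. Elementwise product with the kernel and sum: -0.9·2.

-1.8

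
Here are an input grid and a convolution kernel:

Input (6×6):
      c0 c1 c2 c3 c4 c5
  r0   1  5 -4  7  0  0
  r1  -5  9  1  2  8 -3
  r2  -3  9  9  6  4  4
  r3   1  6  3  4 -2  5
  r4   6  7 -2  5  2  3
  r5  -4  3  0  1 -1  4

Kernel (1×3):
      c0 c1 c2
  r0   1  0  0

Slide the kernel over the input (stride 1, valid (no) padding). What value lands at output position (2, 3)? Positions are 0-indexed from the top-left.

The receptive field on the input at this output position is [6 4 4]. Elementwise product with the kernel and sum: 6·1.

6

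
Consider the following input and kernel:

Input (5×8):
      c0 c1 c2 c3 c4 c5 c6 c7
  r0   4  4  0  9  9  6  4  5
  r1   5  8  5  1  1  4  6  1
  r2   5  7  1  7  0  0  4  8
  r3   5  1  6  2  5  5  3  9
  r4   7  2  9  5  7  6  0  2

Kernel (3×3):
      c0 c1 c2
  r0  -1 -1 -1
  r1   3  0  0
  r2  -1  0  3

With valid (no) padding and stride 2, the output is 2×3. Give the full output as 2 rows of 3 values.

Output[0,0]: The receptive field on the input at this output position is [4 4 0 / 5 8 5 / 5 7 1]. Elementwise product with the kernel and sum: 4·-1 + 4·-1 + 0·-1 + 5·3 + 5·-1 + 1·3.

5 -4 -4
22 22 4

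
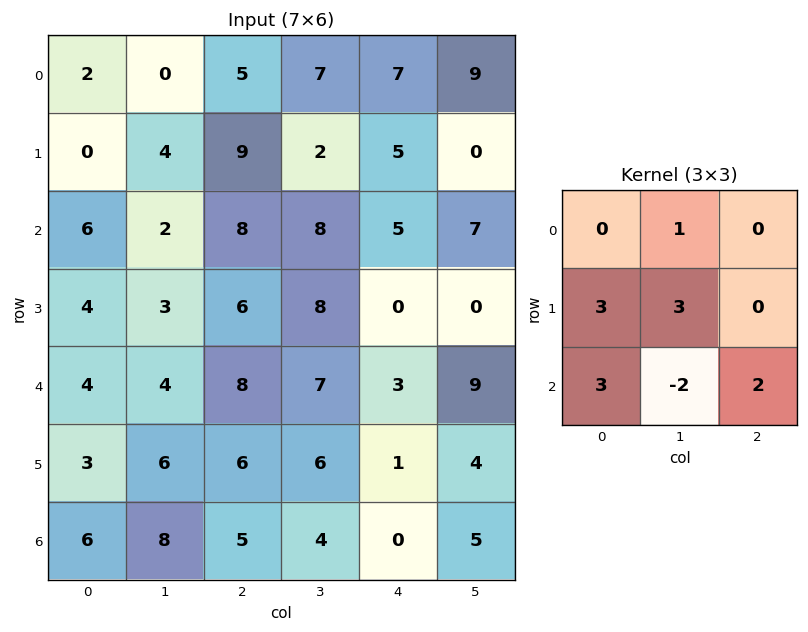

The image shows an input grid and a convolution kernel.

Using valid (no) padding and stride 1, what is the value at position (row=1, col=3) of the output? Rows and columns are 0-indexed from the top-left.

The receptive field on the input at this output position is [2 5 0 / 8 5 7 / 8 0 0]. Elementwise product with the kernel and sum: 5·1 + 8·3 + 5·3 + 8·3 + 0·-2 + 0·2.

68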